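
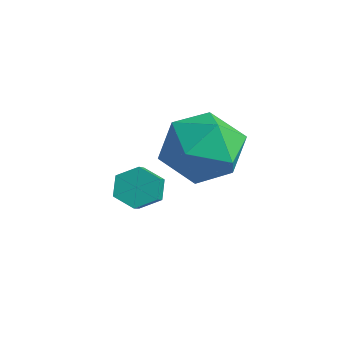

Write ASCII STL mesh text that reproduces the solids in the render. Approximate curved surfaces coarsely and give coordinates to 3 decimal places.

solid 
facet normal -0.582 0.585 -0.565
outer loop
vertex -1.859 -1.35 -2.14
vertex -2.096 -1.092 -1.629
vertex -1.592 -0.847 -1.894
endloop
endfacet
facet normal 0.691 -0.013 -0.723
outer loop
vertex -1.859 -1.35 -2.14
vertex -1.592 -0.847 -1.894
vertex -1.266 -1.947 -1.563
endloop
endfacet
facet normal 0.691 -0.013 -0.723
outer loop
vertex -1.266 -1.947 -1.563
vertex -1.592 -0.847 -1.894
vertex -0.999 -1.444 -1.317
endloop
endfacet
facet normal 0.581 -0.585 0.566
outer loop
vertex -1.266 -1.947 -1.563
vertex -0.999 -1.444 -1.317
vertex -1.504 -1.688 -1.051
endloop
endfacet
facet normal -0.582 0.585 -0.565
outer loop
vertex -1.592 -0.847 -1.894
vertex -2.096 -1.092 -1.629
vertex -1.829 -0.589 -1.383
endloop
endfacet
facet normal 0.718 0.696 -0.018
outer loop
vertex -1.592 -0.847 -1.894
vertex -1.829 -0.589 -1.383
vertex -0.999 -1.444 -1.317
endloop
endfacet
facet normal 0.718 0.696 -0.017
outer loop
vertex -0.999 -1.444 -1.317
vertex -1.829 -0.589 -1.383
vertex -1.237 -1.186 -0.806
endloop
endfacet
facet normal 0.581 -0.585 0.566
outer loop
vertex -0.999 -1.444 -1.317
vertex -1.237 -1.186 -0.806
vertex -1.504 -1.688 -1.051
endloop
endfacet
facet normal -0.581 0.585 -0.566
outer loop
vertex -1.829 -0.589 -1.383
vertex -2.096 -1.092 -1.629
vertex -2.334 -0.833 -1.117
endloop
endfacet
facet normal 0.028 0.709 0.705
outer loop
vertex -1.829 -0.589 -1.383
vertex -2.334 -0.833 -1.117
vertex -1.237 -1.186 -0.806
endloop
endfacet
facet normal 0.028 0.709 0.704
outer loop
vertex -1.237 -1.186 -0.806
vertex -2.334 -0.833 -1.117
vertex -1.741 -1.43 -0.54
endloop
endfacet
facet normal 0.582 -0.585 0.565
outer loop
vertex -1.237 -1.186 -0.806
vertex -1.741 -1.43 -0.54
vertex -1.504 -1.688 -1.051
endloop
endfacet
facet normal -0.581 0.585 -0.566
outer loop
vertex -2.334 -0.833 -1.117
vertex -2.096 -1.092 -1.629
vertex -2.601 -1.336 -1.363
endloop
endfacet
facet normal -0.691 0.013 0.723
outer loop
vertex -2.334 -0.833 -1.117
vertex -2.601 -1.336 -1.363
vertex -1.741 -1.43 -0.54
endloop
endfacet
facet normal -0.691 0.013 0.723
outer loop
vertex -1.741 -1.43 -0.54
vertex -2.601 -1.336 -1.363
vertex -2.008 -1.933 -0.786
endloop
endfacet
facet normal 0.582 -0.585 0.565
outer loop
vertex -1.741 -1.43 -0.54
vertex -2.008 -1.933 -0.786
vertex -1.504 -1.688 -1.051
endloop
endfacet
facet normal -0.581 0.585 -0.566
outer loop
vertex -2.601 -1.336 -1.363
vertex -2.096 -1.092 -1.629
vertex -2.363 -1.594 -1.874
endloop
endfacet
facet normal -0.718 -0.696 0.017
outer loop
vertex -2.601 -1.336 -1.363
vertex -2.363 -1.594 -1.874
vertex -2.008 -1.933 -0.786
endloop
endfacet
facet normal -0.719 -0.695 0.018
outer loop
vertex -2.008 -1.933 -0.786
vertex -2.363 -1.594 -1.874
vertex -1.771 -2.191 -1.297
endloop
endfacet
facet normal 0.582 -0.585 0.565
outer loop
vertex -2.008 -1.933 -0.786
vertex -1.771 -2.191 -1.297
vertex -1.504 -1.688 -1.051
endloop
endfacet
facet normal -0.582 0.585 -0.565
outer loop
vertex -2.363 -1.594 -1.874
vertex -2.096 -1.092 -1.629
vertex -1.859 -1.35 -2.14
endloop
endfacet
facet normal -0.028 -0.709 -0.704
outer loop
vertex -2.363 -1.594 -1.874
vertex -1.859 -1.35 -2.14
vertex -1.771 -2.191 -1.297
endloop
endfacet
facet normal -0.028 -0.709 -0.704
outer loop
vertex -1.771 -2.191 -1.297
vertex -1.859 -1.35 -2.14
vertex -1.266 -1.947 -1.563
endloop
endfacet
facet normal 0.581 -0.585 0.566
outer loop
vertex -1.771 -2.191 -1.297
vertex -1.266 -1.947 -1.563
vertex -1.504 -1.688 -1.051
endloop
endfacet
facet normal -0.807 0.036 0.589
outer loop
vertex -1.01 -0.95 0.828
vertex -0.425 -1.454 1.66
vertex -0.434 -0.322 1.578
endloop
endfacet
facet normal -0.803 0.582 0.129
outer loop
vertex -1.01 -0.95 0.828
vertex -0.434 -0.322 1.578
vertex -0.414 -0.05 0.476
endloop
endfacet
facet normal -0.787 0.313 -0.532
outer loop
vertex -1.01 -0.95 0.828
vertex -0.414 -0.05 0.476
vertex -0.392 -1.014 -0.123
endloop
endfacet
facet normal -0.781 -0.399 -0.481
outer loop
vertex -1.01 -0.95 0.828
vertex -0.392 -1.014 -0.123
vertex -0.399 -1.882 0.609
endloop
endfacet
facet normal -0.794 -0.570 0.213
outer loop
vertex -1.01 -0.95 0.828
vertex -0.399 -1.882 0.609
vertex -0.425 -1.454 1.66
endloop
endfacet
facet normal -0.201 0.952 0.231
outer loop
vertex -0.414 -0.05 0.476
vertex -0.434 -0.322 1.578
vertex 0.539 0.002 1.091
endloop
endfacet
facet normal -0.209 0.069 0.976
outer loop
vertex -0.434 -0.322 1.578
vertex -0.425 -1.454 1.66
vertex 0.532 -0.866 1.823
endloop
endfacet
facet normal -0.187 -0.911 0.367
outer loop
vertex -0.425 -1.454 1.66
vertex -0.399 -1.882 0.609
vertex 0.554 -1.83 1.224
endloop
endfacet
facet normal -0.166 -0.635 -0.754
outer loop
vertex -0.399 -1.882 0.609
vertex -0.392 -1.014 -0.123
vertex 0.574 -1.558 0.122
endloop
endfacet
facet normal -0.175 0.517 -0.838
outer loop
vertex -0.392 -1.014 -0.123
vertex -0.414 -0.05 0.476
vertex 0.565 -0.426 0.04
endloop
endfacet
facet normal 0.781 0.399 0.481
outer loop
vertex 1.15 -0.93 0.872
vertex 0.539 0.002 1.091
vertex 0.532 -0.866 1.823
endloop
endfacet
facet normal 0.787 -0.313 0.532
outer loop
vertex 1.15 -0.93 0.872
vertex 0.532 -0.866 1.823
vertex 0.554 -1.83 1.224
endloop
endfacet
facet normal 0.803 -0.582 -0.129
outer loop
vertex 1.15 -0.93 0.872
vertex 0.554 -1.83 1.224
vertex 0.574 -1.558 0.122
endloop
endfacet
facet normal 0.807 -0.036 -0.589
outer loop
vertex 1.15 -0.93 0.872
vertex 0.574 -1.558 0.122
vertex 0.565 -0.426 0.04
endloop
endfacet
facet normal 0.794 0.570 -0.213
outer loop
vertex 1.15 -0.93 0.872
vertex 0.565 -0.426 0.04
vertex 0.539 0.002 1.091
endloop
endfacet
facet normal 0.166 0.635 0.754
outer loop
vertex 0.532 -0.866 1.823
vertex 0.539 0.002 1.091
vertex -0.434 -0.322 1.578
endloop
endfacet
facet normal 0.175 -0.517 0.838
outer loop
vertex 0.554 -1.83 1.224
vertex 0.532 -0.866 1.823
vertex -0.425 -1.454 1.66
endloop
endfacet
facet normal 0.201 -0.952 -0.231
outer loop
vertex 0.574 -1.558 0.122
vertex 0.554 -1.83 1.224
vertex -0.399 -1.882 0.609
endloop
endfacet
facet normal 0.209 -0.069 -0.976
outer loop
vertex 0.565 -0.426 0.04
vertex 0.574 -1.558 0.122
vertex -0.392 -1.014 -0.123
endloop
endfacet
facet normal 0.187 0.911 -0.367
outer loop
vertex 0.539 0.002 1.091
vertex 0.565 -0.426 0.04
vertex -0.414 -0.05 0.476
endloop
endfacet

endsolid


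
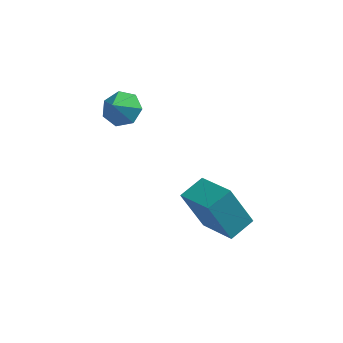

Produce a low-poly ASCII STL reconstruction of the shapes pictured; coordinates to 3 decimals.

solid 
facet normal 0.173 0.649 -0.741
outer loop
vertex -2.605 0.212 3.355
vertex -3.062 -0.28 2.818
vertex -3.335 0.364 3.318
endloop
endfacet
facet normal 0.001 0.241 0.970
outer loop
vertex -2.605 0.212 3.355
vertex -3.335 0.364 3.318
vertex -3.258 -1.02 3.662
endloop
endfacet
facet normal 0.173 0.649 -0.741
outer loop
vertex -3.335 0.364 3.318
vertex -3.062 -0.28 2.818
vertex -3.859 0.031 2.904
endloop
endfacet
facet normal -0.668 0.144 0.730
outer loop
vertex -3.335 0.364 3.318
vertex -3.859 0.031 2.904
vertex -3.258 -1.02 3.662
endloop
endfacet
facet normal 0.173 0.649 -0.741
outer loop
vertex -3.859 0.031 2.904
vertex -3.062 -0.28 2.818
vertex -3.782 -0.537 2.425
endloop
endfacet
facet normal -0.907 -0.336 0.253
outer loop
vertex -3.859 0.031 2.904
vertex -3.782 -0.537 2.425
vertex -3.258 -1.02 3.662
endloop
endfacet
facet normal 0.173 0.649 -0.741
outer loop
vertex -3.782 -0.537 2.425
vertex -3.062 -0.28 2.818
vertex -3.163 -0.911 2.242
endloop
endfacet
facet normal -0.536 -0.838 -0.100
outer loop
vertex -3.782 -0.537 2.425
vertex -3.163 -0.911 2.242
vertex -3.258 -1.02 3.662
endloop
endfacet
facet normal 0.172 0.649 -0.741
outer loop
vertex -3.163 -0.911 2.242
vertex -3.062 -0.28 2.818
vertex -2.468 -0.81 2.492
endloop
endfacet
facet normal 0.166 -0.984 -0.064
outer loop
vertex -3.163 -0.911 2.242
vertex -2.468 -0.81 2.492
vertex -3.258 -1.02 3.662
endloop
endfacet
facet normal 0.173 0.649 -0.741
outer loop
vertex -2.468 -0.81 2.492
vertex -3.062 -0.28 2.818
vertex -2.219 -0.31 2.988
endloop
endfacet
facet normal 0.670 -0.664 0.333
outer loop
vertex -2.468 -0.81 2.492
vertex -2.219 -0.31 2.988
vertex -3.258 -1.02 3.662
endloop
endfacet
facet normal 0.173 0.649 -0.741
outer loop
vertex -2.219 -0.31 2.988
vertex -3.062 -0.28 2.818
vertex -2.605 0.212 3.355
endloop
endfacet
facet normal 0.596 -0.118 0.794
outer loop
vertex -2.219 -0.31 2.988
vertex -2.605 0.212 3.355
vertex -3.258 -1.02 3.662
endloop
endfacet
facet normal -0.558 -0.772 -0.304
outer loop
vertex 1.137 -3.744 0.508
vertex -0.216 -2.512 -0.138
vertex 2.055 -3.69 -1.313
endloop
endfacet
facet normal 0.697 -0.635 0.333
outer loop
vertex 2.736 -2.748 -0.942
vertex 1.137 -3.744 0.508
vertex 2.055 -3.69 -1.313
endloop
endfacet
facet normal -0.558 -0.772 -0.304
outer loop
vertex 2.055 -3.69 -1.313
vertex -0.216 -2.512 -0.138
vertex 0.703 -2.458 -1.959
endloop
endfacet
facet normal 0.450 0.026 -0.893
outer loop
vertex 0.703 -2.458 -1.959
vertex 2.736 -2.748 -0.942
vertex 2.055 -3.69 -1.313
endloop
endfacet
facet normal -0.450 -0.026 0.893
outer loop
vertex 1.137 -3.744 0.508
vertex 0.465 -1.57 0.233
vertex -0.216 -2.512 -0.138
endloop
endfacet
facet normal 0.697 -0.635 0.333
outer loop
vertex 1.817 -2.802 0.879
vertex 1.137 -3.744 0.508
vertex 2.736 -2.748 -0.942
endloop
endfacet
facet normal -0.450 -0.026 0.892
outer loop
vertex 1.817 -2.802 0.879
vertex 0.465 -1.57 0.233
vertex 1.137 -3.744 0.508
endloop
endfacet
facet normal -0.697 0.635 -0.333
outer loop
vertex -0.216 -2.512 -0.138
vertex 0.465 -1.57 0.233
vertex 0.703 -2.458 -1.959
endloop
endfacet
facet normal 0.450 0.026 -0.893
outer loop
vertex 1.383 -1.516 -1.588
vertex 2.736 -2.748 -0.942
vertex 0.703 -2.458 -1.959
endloop
endfacet
facet normal -0.698 0.635 -0.333
outer loop
vertex 0.703 -2.458 -1.959
vertex 0.465 -1.57 0.233
vertex 1.383 -1.516 -1.588
endloop
endfacet
facet normal 0.558 0.772 0.304
outer loop
vertex 1.383 -1.516 -1.588
vertex 1.817 -2.802 0.879
vertex 2.736 -2.748 -0.942
endloop
endfacet
facet normal 0.558 0.772 0.304
outer loop
vertex 0.465 -1.57 0.233
vertex 1.817 -2.802 0.879
vertex 1.383 -1.516 -1.588
endloop
endfacet

endsolid


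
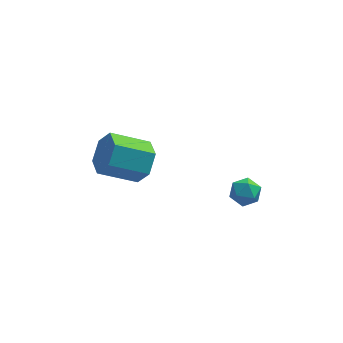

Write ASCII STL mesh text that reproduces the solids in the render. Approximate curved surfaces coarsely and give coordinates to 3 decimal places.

solid 
facet normal -0.163 0.442 0.882
outer loop
vertex 1.86 -2.309 -1.368
vertex 1.164 -2.675 -1.313
vertex 1.813 -3.016 -1.022
endloop
endfacet
facet normal 0.534 0.343 0.773
outer loop
vertex 1.86 -2.309 -1.368
vertex 1.813 -3.016 -1.022
vertex 2.412 -2.854 -1.508
endloop
endfacet
facet normal 0.714 0.679 0.171
outer loop
vertex 1.86 -2.309 -1.368
vertex 2.412 -2.854 -1.508
vertex 2.134 -2.413 -2.1
endloop
endfacet
facet normal 0.126 0.988 -0.093
outer loop
vertex 1.86 -2.309 -1.368
vertex 2.134 -2.413 -2.1
vertex 1.363 -2.303 -1.979
endloop
endfacet
facet normal -0.415 0.841 0.346
outer loop
vertex 1.86 -2.309 -1.368
vertex 1.363 -2.303 -1.979
vertex 1.164 -2.675 -1.313
endloop
endfacet
facet normal 0.645 -0.357 0.676
outer loop
vertex 2.412 -2.854 -1.508
vertex 1.813 -3.016 -1.022
vertex 2.057 -3.557 -1.541
endloop
endfacet
facet normal -0.485 -0.195 0.853
outer loop
vertex 1.813 -3.016 -1.022
vertex 1.164 -2.675 -1.313
vertex 1.286 -3.447 -1.42
endloop
endfacet
facet normal -0.892 0.451 -0.015
outer loop
vertex 1.164 -2.675 -1.313
vertex 1.363 -2.303 -1.979
vertex 1.008 -3.006 -2.012
endloop
endfacet
facet normal -0.016 0.689 -0.725
outer loop
vertex 1.363 -2.303 -1.979
vertex 2.134 -2.413 -2.1
vertex 1.607 -2.844 -2.498
endloop
endfacet
facet normal 0.936 0.189 -0.298
outer loop
vertex 2.134 -2.413 -2.1
vertex 2.412 -2.854 -1.508
vertex 2.256 -3.185 -2.207
endloop
endfacet
facet normal -0.126 -0.988 0.093
outer loop
vertex 1.56 -3.551 -2.152
vertex 2.057 -3.557 -1.541
vertex 1.286 -3.447 -1.42
endloop
endfacet
facet normal -0.714 -0.679 -0.171
outer loop
vertex 1.56 -3.551 -2.152
vertex 1.286 -3.447 -1.42
vertex 1.008 -3.006 -2.012
endloop
endfacet
facet normal -0.534 -0.343 -0.773
outer loop
vertex 1.56 -3.551 -2.152
vertex 1.008 -3.006 -2.012
vertex 1.607 -2.844 -2.498
endloop
endfacet
facet normal 0.163 -0.442 -0.882
outer loop
vertex 1.56 -3.551 -2.152
vertex 1.607 -2.844 -2.498
vertex 2.256 -3.185 -2.207
endloop
endfacet
facet normal 0.415 -0.841 -0.346
outer loop
vertex 1.56 -3.551 -2.152
vertex 2.256 -3.185 -2.207
vertex 2.057 -3.557 -1.541
endloop
endfacet
facet normal 0.016 -0.689 0.725
outer loop
vertex 1.286 -3.447 -1.42
vertex 2.057 -3.557 -1.541
vertex 1.813 -3.016 -1.022
endloop
endfacet
facet normal -0.936 -0.189 0.298
outer loop
vertex 1.008 -3.006 -2.012
vertex 1.286 -3.447 -1.42
vertex 1.164 -2.675 -1.313
endloop
endfacet
facet normal -0.645 0.357 -0.676
outer loop
vertex 1.607 -2.844 -2.498
vertex 1.008 -3.006 -2.012
vertex 1.363 -2.303 -1.979
endloop
endfacet
facet normal 0.485 0.195 -0.853
outer loop
vertex 2.256 -3.185 -2.207
vertex 1.607 -2.844 -2.498
vertex 2.134 -2.413 -2.1
endloop
endfacet
facet normal 0.892 -0.451 0.015
outer loop
vertex 2.057 -3.557 -1.541
vertex 2.256 -3.185 -2.207
vertex 2.412 -2.854 -1.508
endloop
endfacet
facet normal 0.876 0.091 -0.474
outer loop
vertex -2.188 -1.347 -0.459
vertex -2.707 -1.067 -1.364
vertex -2.404 -0.308 -0.659
endloop
endfacet
facet normal 0.440 0.257 0.861
outer loop
vertex -2.188 -1.347 -0.459
vertex -2.404 -0.308 -0.659
vertex -3.974 -1.532 0.509
endloop
endfacet
facet normal 0.440 0.257 0.861
outer loop
vertex -3.974 -1.532 0.509
vertex -2.404 -0.308 -0.659
vertex -4.19 -0.493 0.309
endloop
endfacet
facet normal -0.876 -0.091 0.474
outer loop
vertex -3.974 -1.532 0.509
vertex -4.19 -0.493 0.309
vertex -4.493 -1.253 -0.396
endloop
endfacet
facet normal 0.876 0.091 -0.474
outer loop
vertex -2.404 -0.308 -0.659
vertex -2.707 -1.067 -1.364
vertex -2.923 -0.028 -1.563
endloop
endfacet
facet normal 0.047 0.961 0.271
outer loop
vertex -2.404 -0.308 -0.659
vertex -2.923 -0.028 -1.563
vertex -4.19 -0.493 0.309
endloop
endfacet
facet normal 0.047 0.961 0.271
outer loop
vertex -4.19 -0.493 0.309
vertex -2.923 -0.028 -1.563
vertex -4.709 -0.213 -0.595
endloop
endfacet
facet normal -0.876 -0.091 0.474
outer loop
vertex -4.19 -0.493 0.309
vertex -4.709 -0.213 -0.595
vertex -4.493 -1.253 -0.396
endloop
endfacet
facet normal 0.876 0.091 -0.474
outer loop
vertex -2.923 -0.028 -1.563
vertex -2.707 -1.067 -1.364
vertex -3.226 -0.788 -2.269
endloop
endfacet
facet normal -0.393 0.705 -0.590
outer loop
vertex -2.923 -0.028 -1.563
vertex -3.226 -0.788 -2.269
vertex -4.709 -0.213 -0.595
endloop
endfacet
facet normal -0.393 0.705 -0.590
outer loop
vertex -4.709 -0.213 -0.595
vertex -3.226 -0.788 -2.269
vertex -5.012 -0.973 -1.301
endloop
endfacet
facet normal -0.876 -0.091 0.474
outer loop
vertex -4.709 -0.213 -0.595
vertex -5.012 -0.973 -1.301
vertex -4.493 -1.253 -0.396
endloop
endfacet
facet normal 0.876 0.091 -0.474
outer loop
vertex -3.226 -0.788 -2.269
vertex -2.707 -1.067 -1.364
vertex -3.01 -1.827 -2.069
endloop
endfacet
facet normal -0.440 -0.257 -0.861
outer loop
vertex -3.226 -0.788 -2.269
vertex -3.01 -1.827 -2.069
vertex -5.012 -0.973 -1.301
endloop
endfacet
facet normal -0.440 -0.257 -0.861
outer loop
vertex -5.012 -0.973 -1.301
vertex -3.01 -1.827 -2.069
vertex -4.796 -2.012 -1.101
endloop
endfacet
facet normal -0.876 -0.091 0.474
outer loop
vertex -5.012 -0.973 -1.301
vertex -4.796 -2.012 -1.101
vertex -4.493 -1.253 -0.396
endloop
endfacet
facet normal 0.876 0.091 -0.474
outer loop
vertex -3.01 -1.827 -2.069
vertex -2.707 -1.067 -1.364
vertex -2.491 -2.107 -1.165
endloop
endfacet
facet normal -0.047 -0.961 -0.271
outer loop
vertex -3.01 -1.827 -2.069
vertex -2.491 -2.107 -1.165
vertex -4.796 -2.012 -1.101
endloop
endfacet
facet normal -0.047 -0.961 -0.271
outer loop
vertex -4.796 -2.012 -1.101
vertex -2.491 -2.107 -1.165
vertex -4.277 -2.292 -0.197
endloop
endfacet
facet normal -0.876 -0.091 0.474
outer loop
vertex -4.796 -2.012 -1.101
vertex -4.277 -2.292 -0.197
vertex -4.493 -1.253 -0.396
endloop
endfacet
facet normal 0.876 0.091 -0.474
outer loop
vertex -2.491 -2.107 -1.165
vertex -2.707 -1.067 -1.364
vertex -2.188 -1.347 -0.459
endloop
endfacet
facet normal 0.393 -0.705 0.590
outer loop
vertex -2.491 -2.107 -1.165
vertex -2.188 -1.347 -0.459
vertex -4.277 -2.292 -0.197
endloop
endfacet
facet normal 0.393 -0.705 0.590
outer loop
vertex -4.277 -2.292 -0.197
vertex -2.188 -1.347 -0.459
vertex -3.974 -1.532 0.509
endloop
endfacet
facet normal -0.876 -0.091 0.474
outer loop
vertex -4.277 -2.292 -0.197
vertex -3.974 -1.532 0.509
vertex -4.493 -1.253 -0.396
endloop
endfacet

endsolid


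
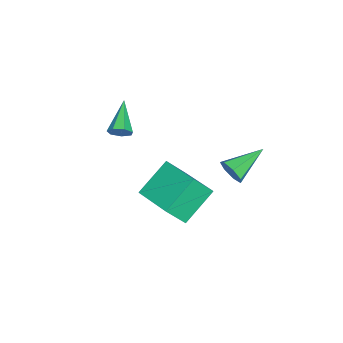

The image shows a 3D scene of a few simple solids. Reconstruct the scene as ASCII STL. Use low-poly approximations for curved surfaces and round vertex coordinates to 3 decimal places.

solid 
facet normal 0.882 0.167 -0.441
outer loop
vertex -0.003 -3.59 0.159
vertex -0.185 -3.85 -0.303
vertex -0.221 -3.307 -0.17
endloop
endfacet
facet normal -0.114 0.715 0.690
outer loop
vertex -0.003 -3.59 0.159
vertex -0.221 -3.307 -0.17
vertex -1.675 -4.13 0.443
endloop
endfacet
facet normal 0.882 0.167 -0.441
outer loop
vertex -0.221 -3.307 -0.17
vertex -0.185 -3.85 -0.303
vertex -0.412 -3.432 -0.599
endloop
endfacet
facet normal -0.502 0.865 -0.029
outer loop
vertex -0.221 -3.307 -0.17
vertex -0.412 -3.432 -0.599
vertex -1.675 -4.13 0.443
endloop
endfacet
facet normal 0.882 0.168 -0.440
outer loop
vertex -0.412 -3.432 -0.599
vertex -0.185 -3.85 -0.303
vertex -0.431 -3.872 -0.805
endloop
endfacet
facet normal -0.702 0.326 -0.633
outer loop
vertex -0.412 -3.432 -0.599
vertex -0.431 -3.872 -0.805
vertex -1.675 -4.13 0.443
endloop
endfacet
facet normal 0.883 0.164 -0.440
outer loop
vertex -0.431 -3.872 -0.805
vertex -0.185 -3.85 -0.303
vertex -0.266 -4.295 -0.632
endloop
endfacet
facet normal -0.564 -0.491 -0.664
outer loop
vertex -0.431 -3.872 -0.805
vertex -0.266 -4.295 -0.632
vertex -1.675 -4.13 0.443
endloop
endfacet
facet normal 0.882 0.166 -0.441
outer loop
vertex -0.266 -4.295 -0.632
vertex -0.185 -3.85 -0.303
vertex -0.039 -4.382 -0.211
endloop
endfacet
facet normal -0.190 -0.977 -0.099
outer loop
vertex -0.266 -4.295 -0.632
vertex -0.039 -4.382 -0.211
vertex -1.675 -4.13 0.443
endloop
endfacet
facet normal 0.882 0.166 -0.441
outer loop
vertex -0.039 -4.382 -0.211
vertex -0.185 -3.85 -0.303
vertex 0.078 -4.069 0.141
endloop
endfacet
facet normal 0.136 -0.762 0.633
outer loop
vertex -0.039 -4.382 -0.211
vertex 0.078 -4.069 0.141
vertex -1.675 -4.13 0.443
endloop
endfacet
facet normal 0.882 0.166 -0.441
outer loop
vertex 0.078 -4.069 0.141
vertex -0.185 -3.85 -0.303
vertex -0.003 -3.59 0.159
endloop
endfacet
facet normal 0.170 -0.008 0.985
outer loop
vertex 0.078 -4.069 0.141
vertex -0.003 -3.59 0.159
vertex -1.675 -4.13 0.443
endloop
endfacet
facet normal 0.763 -0.571 -0.304
outer loop
vertex -2.012 0.571 -3.505
vertex -2.377 0.386 -4.073
vertex -1.94 0.927 -3.992
endloop
endfacet
facet normal 0.358 0.728 0.585
outer loop
vertex -2.012 0.571 -3.505
vertex -1.94 0.927 -3.992
vertex -3.803 1.454 -3.507
endloop
endfacet
facet normal 0.763 -0.571 -0.302
outer loop
vertex -1.94 0.927 -3.992
vertex -2.377 0.386 -4.073
vertex -2.196 0.875 -4.54
endloop
endfacet
facet normal 0.220 0.956 -0.194
outer loop
vertex -1.94 0.927 -3.992
vertex -2.196 0.875 -4.54
vertex -3.803 1.454 -3.507
endloop
endfacet
facet normal 0.763 -0.571 -0.302
outer loop
vertex -2.196 0.875 -4.54
vertex -2.377 0.386 -4.073
vertex -2.588 0.455 -4.737
endloop
endfacet
facet normal -0.267 0.602 -0.753
outer loop
vertex -2.196 0.875 -4.54
vertex -2.588 0.455 -4.737
vertex -3.803 1.454 -3.507
endloop
endfacet
facet normal 0.763 -0.571 -0.302
outer loop
vertex -2.588 0.455 -4.737
vertex -2.377 0.386 -4.073
vertex -2.821 -0.017 -4.433
endloop
endfacet
facet normal -0.737 -0.069 -0.672
outer loop
vertex -2.588 0.455 -4.737
vertex -2.821 -0.017 -4.433
vertex -3.803 1.454 -3.507
endloop
endfacet
facet normal 0.763 -0.570 -0.304
outer loop
vertex -2.821 -0.017 -4.433
vertex -2.377 0.386 -4.073
vertex -2.719 -0.186 -3.859
endloop
endfacet
facet normal -0.835 -0.549 -0.013
outer loop
vertex -2.821 -0.017 -4.433
vertex -2.719 -0.186 -3.859
vertex -3.803 1.454 -3.507
endloop
endfacet
facet normal 0.764 -0.570 -0.303
outer loop
vertex -2.719 -0.186 -3.859
vertex -2.377 0.386 -4.073
vertex -2.359 0.076 -3.445
endloop
endfacet
facet normal -0.489 -0.480 0.729
outer loop
vertex -2.719 -0.186 -3.859
vertex -2.359 0.076 -3.445
vertex -3.803 1.454 -3.507
endloop
endfacet
facet normal 0.762 -0.571 -0.304
outer loop
vertex -2.359 0.076 -3.445
vertex -2.377 0.386 -4.073
vertex -2.012 0.571 -3.505
endloop
endfacet
facet normal 0.043 0.090 0.995
outer loop
vertex -2.359 0.076 -3.445
vertex -2.012 0.571 -3.505
vertex -3.803 1.454 -3.507
endloop
endfacet
facet normal -0.608 -0.769 -0.195
outer loop
vertex 2.018 -2.389 -1.858
vertex 0.681 -1.601 -0.795
vertex 1.513 -1.699 -3.004
endloop
endfacet
facet normal 0.711 -0.419 -0.565
outer loop
vertex 2.699 -0.199 -2.625
vertex 2.018 -2.389 -1.858
vertex 1.513 -1.699 -3.004
endloop
endfacet
facet normal -0.608 -0.770 -0.195
outer loop
vertex 1.513 -1.699 -3.004
vertex 0.681 -1.601 -0.795
vertex 0.176 -0.912 -1.942
endloop
endfacet
facet normal -0.353 0.482 -0.802
outer loop
vertex 0.176 -0.912 -1.942
vertex 2.699 -0.199 -2.625
vertex 1.513 -1.699 -3.004
endloop
endfacet
facet normal 0.353 -0.482 0.802
outer loop
vertex 2.018 -2.389 -1.858
vertex 1.867 -0.101 -0.416
vertex 0.681 -1.601 -0.795
endloop
endfacet
facet normal 0.711 -0.419 -0.565
outer loop
vertex 3.204 -0.888 -1.478
vertex 2.018 -2.389 -1.858
vertex 2.699 -0.199 -2.625
endloop
endfacet
facet normal 0.353 -0.482 0.802
outer loop
vertex 3.204 -0.888 -1.478
vertex 1.867 -0.101 -0.416
vertex 2.018 -2.389 -1.858
endloop
endfacet
facet normal -0.711 0.419 0.565
outer loop
vertex 0.681 -1.601 -0.795
vertex 1.867 -0.101 -0.416
vertex 0.176 -0.912 -1.942
endloop
endfacet
facet normal -0.353 0.482 -0.802
outer loop
vertex 1.362 0.589 -1.562
vertex 2.699 -0.199 -2.625
vertex 0.176 -0.912 -1.942
endloop
endfacet
facet normal -0.711 0.419 0.565
outer loop
vertex 0.176 -0.912 -1.942
vertex 1.867 -0.101 -0.416
vertex 1.362 0.589 -1.562
endloop
endfacet
facet normal 0.608 0.770 0.194
outer loop
vertex 1.362 0.589 -1.562
vertex 3.204 -0.888 -1.478
vertex 2.699 -0.199 -2.625
endloop
endfacet
facet normal 0.608 0.769 0.195
outer loop
vertex 1.867 -0.101 -0.416
vertex 3.204 -0.888 -1.478
vertex 1.362 0.589 -1.562
endloop
endfacet

endsolid


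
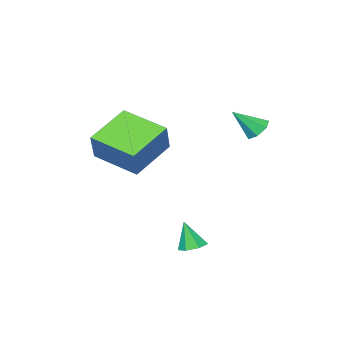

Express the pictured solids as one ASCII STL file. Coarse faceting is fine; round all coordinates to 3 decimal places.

solid 
facet normal -0.605 0.386 -0.696
outer loop
vertex -3.556 0.865 0.876
vertex -3.95 0.455 0.991
vertex -3.893 0.979 1.232
endloop
endfacet
facet normal 0.623 0.689 0.369
outer loop
vertex -3.556 0.865 0.876
vertex -3.893 0.979 1.232
vertex -3.15 -0.055 1.909
endloop
endfacet
facet normal -0.606 0.386 -0.695
outer loop
vertex -3.893 0.979 1.232
vertex -3.95 0.455 0.991
vertex -4.272 0.699 1.407
endloop
endfacet
facet normal -0.012 0.542 0.841
outer loop
vertex -3.893 0.979 1.232
vertex -4.272 0.699 1.407
vertex -3.15 -0.055 1.909
endloop
endfacet
facet normal -0.607 0.385 -0.695
outer loop
vertex -4.272 0.699 1.407
vertex -3.95 0.455 0.991
vertex -4.409 0.234 1.269
endloop
endfacet
facet normal -0.472 -0.120 0.874
outer loop
vertex -4.272 0.699 1.407
vertex -4.409 0.234 1.269
vertex -3.15 -0.055 1.909
endloop
endfacet
facet normal -0.607 0.386 -0.695
outer loop
vertex -4.409 0.234 1.269
vertex -3.95 0.455 0.991
vertex -4.2 -0.064 0.921
endloop
endfacet
facet normal -0.407 -0.800 0.440
outer loop
vertex -4.409 0.234 1.269
vertex -4.2 -0.064 0.921
vertex -3.15 -0.055 1.909
endloop
endfacet
facet normal -0.607 0.386 -0.695
outer loop
vertex -4.2 -0.064 0.921
vertex -3.95 0.455 0.991
vertex -3.803 0.029 0.626
endloop
endfacet
facet normal 0.132 -0.982 -0.132
outer loop
vertex -4.2 -0.064 0.921
vertex -3.803 0.029 0.626
vertex -3.15 -0.055 1.909
endloop
endfacet
facet normal -0.605 0.387 -0.696
outer loop
vertex -3.803 0.029 0.626
vertex -3.95 0.455 0.991
vertex -3.516 0.442 0.606
endloop
endfacet
facet normal 0.739 -0.534 -0.411
outer loop
vertex -3.803 0.029 0.626
vertex -3.516 0.442 0.606
vertex -3.15 -0.055 1.909
endloop
endfacet
facet normal -0.605 0.387 -0.696
outer loop
vertex -3.516 0.442 0.606
vertex -3.95 0.455 0.991
vertex -3.556 0.865 0.876
endloop
endfacet
facet normal 0.959 0.211 -0.189
outer loop
vertex -3.516 0.442 0.606
vertex -3.556 0.865 0.876
vertex -3.15 -0.055 1.909
endloop
endfacet
facet normal -0.381 -0.347 -0.857
outer loop
vertex -2.175 -4.915 -0.094
vertex -2.716 -3.049 -0.61
vertex -0.388 -4.647 -0.996
endloop
endfacet
facet normal 0.269 -0.928 0.256
outer loop
vertex 0.156 -4.151 0.23
vertex -2.175 -4.915 -0.094
vertex -0.388 -4.647 -0.996
endloop
endfacet
facet normal -0.380 -0.347 -0.857
outer loop
vertex -0.388 -4.647 -0.996
vertex -2.716 -3.049 -0.61
vertex -0.928 -2.781 -1.512
endloop
endfacet
facet normal 0.885 0.133 -0.446
outer loop
vertex -0.928 -2.781 -1.512
vertex 0.156 -4.151 0.23
vertex -0.388 -4.647 -0.996
endloop
endfacet
facet normal -0.885 -0.133 0.446
outer loop
vertex -2.175 -4.915 -0.094
vertex -2.172 -2.553 0.616
vertex -2.716 -3.049 -0.61
endloop
endfacet
facet normal 0.269 -0.928 0.257
outer loop
vertex -1.632 -4.419 1.132
vertex -2.175 -4.915 -0.094
vertex 0.156 -4.151 0.23
endloop
endfacet
facet normal -0.885 -0.133 0.446
outer loop
vertex -1.632 -4.419 1.132
vertex -2.172 -2.553 0.616
vertex -2.175 -4.915 -0.094
endloop
endfacet
facet normal -0.269 0.928 -0.256
outer loop
vertex -2.716 -3.049 -0.61
vertex -2.172 -2.553 0.616
vertex -0.928 -2.781 -1.512
endloop
endfacet
facet normal 0.885 0.133 -0.446
outer loop
vertex -0.385 -2.285 -0.286
vertex 0.156 -4.151 0.23
vertex -0.928 -2.781 -1.512
endloop
endfacet
facet normal -0.269 0.928 -0.257
outer loop
vertex -0.928 -2.781 -1.512
vertex -2.172 -2.553 0.616
vertex -0.385 -2.285 -0.286
endloop
endfacet
facet normal 0.380 0.347 0.857
outer loop
vertex -0.385 -2.285 -0.286
vertex -1.632 -4.419 1.132
vertex 0.156 -4.151 0.23
endloop
endfacet
facet normal 0.381 0.347 0.857
outer loop
vertex -2.172 -2.553 0.616
vertex -1.632 -4.419 1.132
vertex -0.385 -2.285 -0.286
endloop
endfacet
facet normal -0.099 0.312 -0.945
outer loop
vertex -0.446 0.145 -4.222
vertex -0.94 0.397 -4.087
vertex -0.413 0.615 -4.07
endloop
endfacet
facet normal 0.952 -0.153 0.266
outer loop
vertex -0.446 0.145 -4.222
vertex -0.413 0.615 -4.07
vertex -0.82 0.023 -2.953
endloop
endfacet
facet normal -0.099 0.312 -0.945
outer loop
vertex -0.413 0.615 -4.07
vertex -0.94 0.397 -4.087
vertex -0.776 0.921 -3.931
endloop
endfacet
facet normal 0.657 0.540 0.526
outer loop
vertex -0.413 0.615 -4.07
vertex -0.776 0.921 -3.931
vertex -0.82 0.023 -2.953
endloop
endfacet
facet normal -0.100 0.313 -0.945
outer loop
vertex -0.776 0.921 -3.931
vertex -0.94 0.397 -4.087
vertex -1.262 0.832 -3.909
endloop
endfacet
facet normal -0.104 0.735 0.670
outer loop
vertex -0.776 0.921 -3.931
vertex -1.262 0.832 -3.909
vertex -0.82 0.023 -2.953
endloop
endfacet
facet normal -0.100 0.313 -0.945
outer loop
vertex -1.262 0.832 -3.909
vertex -0.94 0.397 -4.087
vertex -1.505 0.416 -4.021
endloop
endfacet
facet normal -0.757 0.283 0.589
outer loop
vertex -1.262 0.832 -3.909
vertex -1.505 0.416 -4.021
vertex -0.82 0.023 -2.953
endloop
endfacet
facet normal -0.100 0.313 -0.944
outer loop
vertex -1.505 0.416 -4.021
vertex -0.94 0.397 -4.087
vertex -1.322 -0.014 -4.183
endloop
endfacet
facet normal -0.810 -0.475 0.345
outer loop
vertex -1.505 0.416 -4.021
vertex -1.322 -0.014 -4.183
vertex -0.82 0.023 -2.953
endloop
endfacet
facet normal -0.098 0.312 -0.945
outer loop
vertex -1.322 -0.014 -4.183
vertex -0.94 0.397 -4.087
vertex -0.851 -0.135 -4.272
endloop
endfacet
facet normal -0.225 -0.967 0.121
outer loop
vertex -1.322 -0.014 -4.183
vertex -0.851 -0.135 -4.272
vertex -0.82 0.023 -2.953
endloop
endfacet
facet normal -0.099 0.312 -0.945
outer loop
vertex -0.851 -0.135 -4.272
vertex -0.94 0.397 -4.087
vertex -0.446 0.145 -4.222
endloop
endfacet
facet normal 0.559 -0.824 0.086
outer loop
vertex -0.851 -0.135 -4.272
vertex -0.446 0.145 -4.222
vertex -0.82 0.023 -2.953
endloop
endfacet

endsolid


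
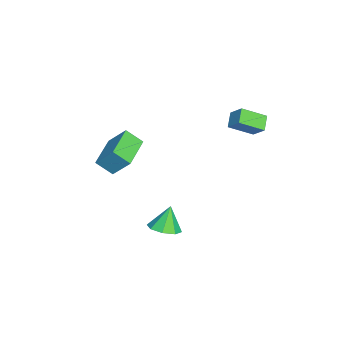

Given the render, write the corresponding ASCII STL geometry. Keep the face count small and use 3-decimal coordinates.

solid 
facet normal -0.839 0.038 0.542
outer loop
vertex -4.311 2.643 0.784
vertex -3.765 3.301 1.583
vertex -4.768 3.998 -0.019
endloop
endfacet
facet normal -0.466 -0.562 -0.683
outer loop
vertex -3.895 3.959 -0.583
vertex -4.311 2.643 0.784
vertex -4.768 3.998 -0.019
endloop
endfacet
facet normal -0.839 0.038 0.542
outer loop
vertex -4.768 3.998 -0.019
vertex -3.765 3.301 1.583
vertex -4.222 4.656 0.78
endloop
endfacet
facet normal -0.279 0.826 -0.489
outer loop
vertex -4.222 4.656 0.78
vertex -3.895 3.959 -0.583
vertex -4.768 3.998 -0.019
endloop
endfacet
facet normal 0.279 -0.826 0.489
outer loop
vertex -4.311 2.643 0.784
vertex -2.892 3.262 1.019
vertex -3.765 3.301 1.583
endloop
endfacet
facet normal -0.466 -0.562 -0.683
outer loop
vertex -3.438 2.604 0.22
vertex -4.311 2.643 0.784
vertex -3.895 3.959 -0.583
endloop
endfacet
facet normal 0.279 -0.826 0.489
outer loop
vertex -3.438 2.604 0.22
vertex -2.892 3.262 1.019
vertex -4.311 2.643 0.784
endloop
endfacet
facet normal 0.466 0.562 0.683
outer loop
vertex -3.765 3.301 1.583
vertex -2.892 3.262 1.019
vertex -4.222 4.656 0.78
endloop
endfacet
facet normal -0.279 0.826 -0.489
outer loop
vertex -3.349 4.617 0.216
vertex -3.895 3.959 -0.583
vertex -4.222 4.656 0.78
endloop
endfacet
facet normal 0.466 0.562 0.683
outer loop
vertex -4.222 4.656 0.78
vertex -2.892 3.262 1.019
vertex -3.349 4.617 0.216
endloop
endfacet
facet normal 0.839 -0.038 -0.542
outer loop
vertex -3.349 4.617 0.216
vertex -3.438 2.604 0.22
vertex -3.895 3.959 -0.583
endloop
endfacet
facet normal 0.839 -0.038 -0.542
outer loop
vertex -2.892 3.262 1.019
vertex -3.438 2.604 0.22
vertex -3.349 4.617 0.216
endloop
endfacet
facet normal -0.976 0.171 0.135
outer loop
vertex -3.084 -3.931 -1.348
vertex -2.731 -2.897 -0.098
vertex -3.028 -2.976 -2.153
endloop
endfacet
facet normal -0.213 -0.622 -0.753
outer loop
vertex -0.929 -3.343 -2.442
vertex -3.084 -3.931 -1.348
vertex -3.028 -2.976 -2.153
endloop
endfacet
facet normal -0.976 0.171 0.135
outer loop
vertex -3.028 -2.976 -2.153
vertex -2.731 -2.897 -0.098
vertex -2.675 -1.942 -0.903
endloop
endfacet
facet normal 0.045 0.764 -0.644
outer loop
vertex -2.675 -1.942 -0.903
vertex -0.929 -3.343 -2.442
vertex -3.028 -2.976 -2.153
endloop
endfacet
facet normal -0.045 -0.764 0.644
outer loop
vertex -3.084 -3.931 -1.348
vertex -0.632 -3.264 -0.387
vertex -2.731 -2.897 -0.098
endloop
endfacet
facet normal -0.213 -0.622 -0.753
outer loop
vertex -0.985 -4.298 -1.637
vertex -3.084 -3.931 -1.348
vertex -0.929 -3.343 -2.442
endloop
endfacet
facet normal -0.045 -0.764 0.644
outer loop
vertex -0.985 -4.298 -1.637
vertex -0.632 -3.264 -0.387
vertex -3.084 -3.931 -1.348
endloop
endfacet
facet normal 0.213 0.622 0.753
outer loop
vertex -2.731 -2.897 -0.098
vertex -0.632 -3.264 -0.387
vertex -2.675 -1.942 -0.903
endloop
endfacet
facet normal 0.045 0.764 -0.644
outer loop
vertex -0.576 -2.309 -1.192
vertex -0.929 -3.343 -2.442
vertex -2.675 -1.942 -0.903
endloop
endfacet
facet normal 0.213 0.622 0.753
outer loop
vertex -2.675 -1.942 -0.903
vertex -0.632 -3.264 -0.387
vertex -0.576 -2.309 -1.192
endloop
endfacet
facet normal 0.976 -0.171 -0.135
outer loop
vertex -0.576 -2.309 -1.192
vertex -0.985 -4.298 -1.637
vertex -0.929 -3.343 -2.442
endloop
endfacet
facet normal 0.976 -0.171 -0.135
outer loop
vertex -0.632 -3.264 -0.387
vertex -0.985 -4.298 -1.637
vertex -0.576 -2.309 -1.192
endloop
endfacet
facet normal 0.369 -0.171 -0.913
outer loop
vertex 3.548 -0.598 -3.091
vertex 2.959 0.041 -3.449
vertex 3.832 0.063 -3.1
endloop
endfacet
facet normal 0.545 -0.223 0.809
outer loop
vertex 3.548 -0.598 -3.091
vertex 3.832 0.063 -3.1
vertex 2.401 0.299 -2.071
endloop
endfacet
facet normal 0.369 -0.171 -0.913
outer loop
vertex 3.832 0.063 -3.1
vertex 2.959 0.041 -3.449
vertex 3.604 0.712 -3.314
endloop
endfacet
facet normal 0.573 0.431 0.697
outer loop
vertex 3.832 0.063 -3.1
vertex 3.604 0.712 -3.314
vertex 2.401 0.299 -2.071
endloop
endfacet
facet normal 0.370 -0.172 -0.913
outer loop
vertex 3.604 0.712 -3.314
vertex 2.959 0.041 -3.449
vertex 2.999 0.967 -3.607
endloop
endfacet
facet normal 0.156 0.882 0.445
outer loop
vertex 3.604 0.712 -3.314
vertex 2.999 0.967 -3.607
vertex 2.401 0.299 -2.071
endloop
endfacet
facet normal 0.370 -0.172 -0.913
outer loop
vertex 2.999 0.967 -3.607
vertex 2.959 0.041 -3.449
vertex 2.37 0.68 -3.808
endloop
endfacet
facet normal -0.459 0.866 0.198
outer loop
vertex 2.999 0.967 -3.607
vertex 2.37 0.68 -3.808
vertex 2.401 0.299 -2.071
endloop
endfacet
facet normal 0.371 -0.171 -0.913
outer loop
vertex 2.37 0.68 -3.808
vertex 2.959 0.041 -3.449
vertex 2.087 0.019 -3.799
endloop
endfacet
facet normal -0.914 0.393 0.102
outer loop
vertex 2.37 0.68 -3.808
vertex 2.087 0.019 -3.799
vertex 2.401 0.299 -2.071
endloop
endfacet
facet normal 0.371 -0.171 -0.913
outer loop
vertex 2.087 0.019 -3.799
vertex 2.959 0.041 -3.449
vertex 2.315 -0.629 -3.585
endloop
endfacet
facet normal -0.942 -0.261 0.213
outer loop
vertex 2.087 0.019 -3.799
vertex 2.315 -0.629 -3.585
vertex 2.401 0.299 -2.071
endloop
endfacet
facet normal 0.370 -0.170 -0.913
outer loop
vertex 2.315 -0.629 -3.585
vertex 2.959 0.041 -3.449
vertex 2.92 -0.885 -3.292
endloop
endfacet
facet normal -0.527 -0.711 0.466
outer loop
vertex 2.315 -0.629 -3.585
vertex 2.92 -0.885 -3.292
vertex 2.401 0.299 -2.071
endloop
endfacet
facet normal 0.370 -0.170 -0.913
outer loop
vertex 2.92 -0.885 -3.292
vertex 2.959 0.041 -3.449
vertex 3.548 -0.598 -3.091
endloop
endfacet
facet normal 0.090 -0.696 0.713
outer loop
vertex 2.92 -0.885 -3.292
vertex 3.548 -0.598 -3.091
vertex 2.401 0.299 -2.071
endloop
endfacet

endsolid


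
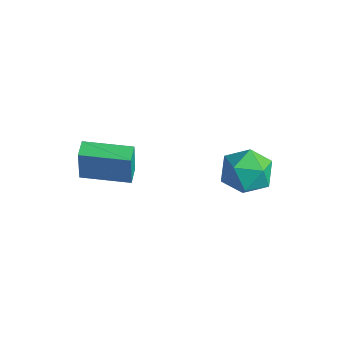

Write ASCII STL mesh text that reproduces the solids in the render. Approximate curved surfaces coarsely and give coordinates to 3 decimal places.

solid 
facet normal 0.352 0.577 0.737
outer loop
vertex 2.875 4.708 3.209
vertex 2.318 3.999 4.029
vertex 3.459 3.748 3.681
endloop
endfacet
facet normal 0.798 0.575 0.181
outer loop
vertex 2.875 4.708 3.209
vertex 3.459 3.748 3.681
vertex 3.553 3.993 2.49
endloop
endfacet
facet normal 0.440 0.809 -0.390
outer loop
vertex 2.875 4.708 3.209
vertex 3.553 3.993 2.49
vertex 2.469 4.395 2.102
endloop
endfacet
facet normal -0.227 0.956 -0.187
outer loop
vertex 2.875 4.708 3.209
vertex 2.469 4.395 2.102
vertex 1.705 4.399 3.053
endloop
endfacet
facet normal -0.283 0.812 0.510
outer loop
vertex 2.875 4.708 3.209
vertex 1.705 4.399 3.053
vertex 2.318 3.999 4.029
endloop
endfacet
facet normal 0.993 -0.100 0.058
outer loop
vertex 3.553 3.993 2.49
vertex 3.459 3.748 3.681
vertex 3.415 2.841 2.867
endloop
endfacet
facet normal 0.271 -0.097 0.958
outer loop
vertex 3.459 3.748 3.681
vertex 2.318 3.999 4.029
vertex 2.651 2.845 3.818
endloop
endfacet
facet normal -0.755 0.284 0.591
outer loop
vertex 2.318 3.999 4.029
vertex 1.705 4.399 3.053
vertex 1.567 3.247 3.43
endloop
endfacet
facet normal -0.667 0.515 -0.538
outer loop
vertex 1.705 4.399 3.053
vertex 2.469 4.395 2.102
vertex 1.661 3.492 2.239
endloop
endfacet
facet normal 0.413 0.278 -0.867
outer loop
vertex 2.469 4.395 2.102
vertex 3.553 3.993 2.49
vertex 2.802 3.241 1.891
endloop
endfacet
facet normal 0.227 -0.956 0.187
outer loop
vertex 2.245 2.532 2.711
vertex 3.415 2.841 2.867
vertex 2.651 2.845 3.818
endloop
endfacet
facet normal -0.440 -0.809 0.390
outer loop
vertex 2.245 2.532 2.711
vertex 2.651 2.845 3.818
vertex 1.567 3.247 3.43
endloop
endfacet
facet normal -0.798 -0.575 -0.181
outer loop
vertex 2.245 2.532 2.711
vertex 1.567 3.247 3.43
vertex 1.661 3.492 2.239
endloop
endfacet
facet normal -0.352 -0.577 -0.737
outer loop
vertex 2.245 2.532 2.711
vertex 1.661 3.492 2.239
vertex 2.802 3.241 1.891
endloop
endfacet
facet normal 0.283 -0.812 -0.510
outer loop
vertex 2.245 2.532 2.711
vertex 2.802 3.241 1.891
vertex 3.415 2.841 2.867
endloop
endfacet
facet normal 0.667 -0.515 0.538
outer loop
vertex 2.651 2.845 3.818
vertex 3.415 2.841 2.867
vertex 3.459 3.748 3.681
endloop
endfacet
facet normal -0.413 -0.278 0.867
outer loop
vertex 1.567 3.247 3.43
vertex 2.651 2.845 3.818
vertex 2.318 3.999 4.029
endloop
endfacet
facet normal -0.993 0.100 -0.058
outer loop
vertex 1.661 3.492 2.239
vertex 1.567 3.247 3.43
vertex 1.705 4.399 3.053
endloop
endfacet
facet normal -0.271 0.097 -0.958
outer loop
vertex 2.802 3.241 1.891
vertex 1.661 3.492 2.239
vertex 2.469 4.395 2.102
endloop
endfacet
facet normal 0.755 -0.284 -0.591
outer loop
vertex 3.415 2.841 2.867
vertex 2.802 3.241 1.891
vertex 3.553 3.993 2.49
endloop
endfacet
facet normal -0.683 0.725 0.088
outer loop
vertex -1.712 -1.529 4.845
vertex -0.149 -0.053 4.82
vertex -1.832 -1.432 3.112
endloop
endfacet
facet normal -0.727 -0.687 0.012
outer loop
vertex -1.271 -2.027 3.04
vertex -1.712 -1.529 4.845
vertex -1.832 -1.432 3.112
endloop
endfacet
facet normal -0.683 0.725 0.088
outer loop
vertex -1.832 -1.432 3.112
vertex -0.149 -0.053 4.82
vertex -0.269 0.044 3.087
endloop
endfacet
facet normal -0.069 0.056 -0.996
outer loop
vertex -0.269 0.044 3.087
vertex -1.271 -2.027 3.04
vertex -1.832 -1.432 3.112
endloop
endfacet
facet normal 0.069 -0.056 0.996
outer loop
vertex -1.712 -1.529 4.845
vertex 0.412 -0.648 4.748
vertex -0.149 -0.053 4.82
endloop
endfacet
facet normal -0.727 -0.687 0.012
outer loop
vertex -1.151 -2.124 4.773
vertex -1.712 -1.529 4.845
vertex -1.271 -2.027 3.04
endloop
endfacet
facet normal 0.069 -0.056 0.996
outer loop
vertex -1.151 -2.124 4.773
vertex 0.412 -0.648 4.748
vertex -1.712 -1.529 4.845
endloop
endfacet
facet normal 0.727 0.687 -0.012
outer loop
vertex -0.149 -0.053 4.82
vertex 0.412 -0.648 4.748
vertex -0.269 0.044 3.087
endloop
endfacet
facet normal -0.069 0.056 -0.996
outer loop
vertex 0.292 -0.551 3.015
vertex -1.271 -2.027 3.04
vertex -0.269 0.044 3.087
endloop
endfacet
facet normal 0.727 0.687 -0.012
outer loop
vertex -0.269 0.044 3.087
vertex 0.412 -0.648 4.748
vertex 0.292 -0.551 3.015
endloop
endfacet
facet normal 0.683 -0.725 -0.088
outer loop
vertex 0.292 -0.551 3.015
vertex -1.151 -2.124 4.773
vertex -1.271 -2.027 3.04
endloop
endfacet
facet normal 0.683 -0.725 -0.088
outer loop
vertex 0.412 -0.648 4.748
vertex -1.151 -2.124 4.773
vertex 0.292 -0.551 3.015
endloop
endfacet

endsolid


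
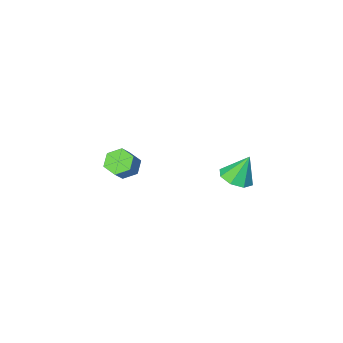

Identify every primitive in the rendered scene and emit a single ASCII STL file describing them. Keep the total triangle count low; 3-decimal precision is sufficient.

solid 
facet normal 0.343 -0.187 -0.921
outer loop
vertex 1.239 4.279 1.98
vertex 0.414 3.603 1.81
vertex 0.58 4.66 1.657
endloop
endfacet
facet normal 0.280 0.855 0.438
outer loop
vertex 1.239 4.279 1.98
vertex 0.58 4.66 1.657
vertex -0.234 3.957 3.55
endloop
endfacet
facet normal 0.342 -0.187 -0.921
outer loop
vertex 0.58 4.66 1.657
vertex 0.414 3.603 1.81
vertex -0.177 4.421 1.424
endloop
endfacet
facet normal -0.348 0.918 0.191
outer loop
vertex 0.58 4.66 1.657
vertex -0.177 4.421 1.424
vertex -0.234 3.957 3.55
endloop
endfacet
facet normal 0.343 -0.187 -0.921
outer loop
vertex -0.177 4.421 1.424
vertex 0.414 3.603 1.81
vertex -0.587 3.704 1.417
endloop
endfacet
facet normal -0.865 0.494 0.085
outer loop
vertex -0.177 4.421 1.424
vertex -0.587 3.704 1.417
vertex -0.234 3.957 3.55
endloop
endfacet
facet normal 0.343 -0.187 -0.921
outer loop
vertex -0.587 3.704 1.417
vertex 0.414 3.603 1.81
vertex -0.412 2.928 1.64
endloop
endfacet
facet normal -0.969 -0.167 0.180
outer loop
vertex -0.587 3.704 1.417
vertex -0.412 2.928 1.64
vertex -0.234 3.957 3.55
endloop
endfacet
facet normal 0.342 -0.186 -0.921
outer loop
vertex -0.412 2.928 1.64
vertex 0.414 3.603 1.81
vertex 0.248 2.547 1.962
endloop
endfacet
facet normal -0.599 -0.680 0.422
outer loop
vertex -0.412 2.928 1.64
vertex 0.248 2.547 1.962
vertex -0.234 3.957 3.55
endloop
endfacet
facet normal 0.344 -0.186 -0.920
outer loop
vertex 0.248 2.547 1.962
vertex 0.414 3.603 1.81
vertex 1.004 2.785 2.196
endloop
endfacet
facet normal 0.027 -0.743 0.668
outer loop
vertex 0.248 2.547 1.962
vertex 1.004 2.785 2.196
vertex -0.234 3.957 3.55
endloop
endfacet
facet normal 0.343 -0.187 -0.921
outer loop
vertex 1.004 2.785 2.196
vertex 0.414 3.603 1.81
vertex 1.415 3.503 2.203
endloop
endfacet
facet normal 0.545 -0.320 0.775
outer loop
vertex 1.004 2.785 2.196
vertex 1.415 3.503 2.203
vertex -0.234 3.957 3.55
endloop
endfacet
facet normal 0.343 -0.187 -0.921
outer loop
vertex 1.415 3.503 2.203
vertex 0.414 3.603 1.81
vertex 1.239 4.279 1.98
endloop
endfacet
facet normal 0.649 0.342 0.679
outer loop
vertex 1.415 3.503 2.203
vertex 1.239 4.279 1.98
vertex -0.234 3.957 3.55
endloop
endfacet
facet normal -0.588 -0.357 -0.726
outer loop
vertex 3.737 -3.654 -1.7
vertex 3.206 -4.15 -1.026
vertex 2.952 -3.226 -1.275
endloop
endfacet
facet normal 0.160 0.828 -0.537
outer loop
vertex 3.737 -3.654 -1.7
vertex 2.952 -3.226 -1.275
vertex 4.524 -3.175 -0.727
endloop
endfacet
facet normal 0.161 0.828 -0.538
outer loop
vertex 4.524 -3.175 -0.727
vertex 2.952 -3.226 -1.275
vertex 3.739 -2.747 -0.303
endloop
endfacet
facet normal 0.587 0.358 0.726
outer loop
vertex 4.524 -3.175 -0.727
vertex 3.739 -2.747 -0.303
vertex 3.994 -3.67 -0.054
endloop
endfacet
facet normal -0.587 -0.357 -0.726
outer loop
vertex 2.952 -3.226 -1.275
vertex 3.206 -4.15 -1.026
vertex 2.421 -3.721 -0.602
endloop
endfacet
facet normal -0.606 0.789 0.102
outer loop
vertex 2.952 -3.226 -1.275
vertex 2.421 -3.721 -0.602
vertex 3.739 -2.747 -0.303
endloop
endfacet
facet normal -0.606 0.789 0.103
outer loop
vertex 3.739 -2.747 -0.303
vertex 2.421 -3.721 -0.602
vertex 3.209 -3.242 0.371
endloop
endfacet
facet normal 0.588 0.358 0.725
outer loop
vertex 3.739 -2.747 -0.303
vertex 3.209 -3.242 0.371
vertex 3.994 -3.67 -0.054
endloop
endfacet
facet normal -0.588 -0.358 -0.726
outer loop
vertex 2.421 -3.721 -0.602
vertex 3.206 -4.15 -1.026
vertex 2.676 -4.645 -0.353
endloop
endfacet
facet normal -0.767 -0.039 0.640
outer loop
vertex 2.421 -3.721 -0.602
vertex 2.676 -4.645 -0.353
vertex 3.209 -3.242 0.371
endloop
endfacet
facet normal -0.768 -0.039 0.640
outer loop
vertex 3.209 -3.242 0.371
vertex 2.676 -4.645 -0.353
vertex 3.463 -4.166 0.62
endloop
endfacet
facet normal 0.588 0.357 0.726
outer loop
vertex 3.209 -3.242 0.371
vertex 3.463 -4.166 0.62
vertex 3.994 -3.67 -0.054
endloop
endfacet
facet normal -0.587 -0.358 -0.726
outer loop
vertex 2.676 -4.645 -0.353
vertex 3.206 -4.15 -1.026
vertex 3.461 -5.073 -0.777
endloop
endfacet
facet normal -0.161 -0.828 0.538
outer loop
vertex 2.676 -4.645 -0.353
vertex 3.461 -5.073 -0.777
vertex 3.463 -4.166 0.62
endloop
endfacet
facet normal -0.160 -0.828 0.538
outer loop
vertex 3.463 -4.166 0.62
vertex 3.461 -5.073 -0.777
vertex 4.248 -4.594 0.195
endloop
endfacet
facet normal 0.588 0.357 0.726
outer loop
vertex 3.463 -4.166 0.62
vertex 4.248 -4.594 0.195
vertex 3.994 -3.67 -0.054
endloop
endfacet
facet normal -0.588 -0.358 -0.725
outer loop
vertex 3.461 -5.073 -0.777
vertex 3.206 -4.15 -1.026
vertex 3.991 -4.578 -1.451
endloop
endfacet
facet normal 0.606 -0.789 -0.102
outer loop
vertex 3.461 -5.073 -0.777
vertex 3.991 -4.578 -1.451
vertex 4.248 -4.594 0.195
endloop
endfacet
facet normal 0.606 -0.789 -0.102
outer loop
vertex 4.248 -4.594 0.195
vertex 3.991 -4.578 -1.451
vertex 4.779 -4.099 -0.478
endloop
endfacet
facet normal 0.587 0.357 0.726
outer loop
vertex 4.248 -4.594 0.195
vertex 4.779 -4.099 -0.478
vertex 3.994 -3.67 -0.054
endloop
endfacet
facet normal -0.588 -0.357 -0.726
outer loop
vertex 3.991 -4.578 -1.451
vertex 3.206 -4.15 -1.026
vertex 3.737 -3.654 -1.7
endloop
endfacet
facet normal 0.767 0.038 -0.640
outer loop
vertex 3.991 -4.578 -1.451
vertex 3.737 -3.654 -1.7
vertex 4.779 -4.099 -0.478
endloop
endfacet
facet normal 0.767 0.039 -0.640
outer loop
vertex 4.779 -4.099 -0.478
vertex 3.737 -3.654 -1.7
vertex 4.524 -3.175 -0.727
endloop
endfacet
facet normal 0.588 0.358 0.726
outer loop
vertex 4.779 -4.099 -0.478
vertex 4.524 -3.175 -0.727
vertex 3.994 -3.67 -0.054
endloop
endfacet

endsolid


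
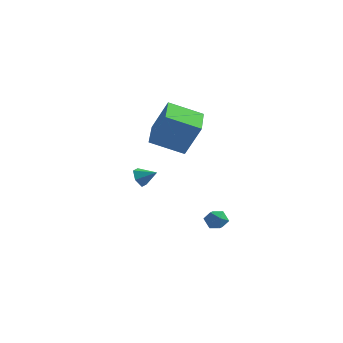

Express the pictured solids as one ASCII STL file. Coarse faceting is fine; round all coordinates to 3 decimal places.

solid 
facet normal -0.812 -0.414 0.411
outer loop
vertex 0.468 -1.215 4.887
vertex -0.33 0.724 5.262
vertex -0.471 -1.239 3.009
endloop
endfacet
facet normal 0.374 -0.910 -0.176
outer loop
vertex 1.17 -0.404 2.178
vertex 0.468 -1.215 4.887
vertex -0.471 -1.239 3.009
endloop
endfacet
facet normal -0.812 -0.414 0.411
outer loop
vertex -0.471 -1.239 3.009
vertex -0.33 0.724 5.262
vertex -1.269 0.7 3.384
endloop
endfacet
facet normal -0.447 -0.011 -0.894
outer loop
vertex -1.269 0.7 3.384
vertex 1.17 -0.404 2.178
vertex -0.471 -1.239 3.009
endloop
endfacet
facet normal 0.447 0.011 0.894
outer loop
vertex 0.468 -1.215 4.887
vertex 1.311 1.559 4.431
vertex -0.33 0.724 5.262
endloop
endfacet
facet normal 0.374 -0.910 -0.176
outer loop
vertex 2.109 -0.38 4.056
vertex 0.468 -1.215 4.887
vertex 1.17 -0.404 2.178
endloop
endfacet
facet normal 0.447 0.011 0.894
outer loop
vertex 2.109 -0.38 4.056
vertex 1.311 1.559 4.431
vertex 0.468 -1.215 4.887
endloop
endfacet
facet normal -0.374 0.910 0.176
outer loop
vertex -0.33 0.724 5.262
vertex 1.311 1.559 4.431
vertex -1.269 0.7 3.384
endloop
endfacet
facet normal -0.447 -0.011 -0.894
outer loop
vertex 0.372 1.535 2.553
vertex 1.17 -0.404 2.178
vertex -1.269 0.7 3.384
endloop
endfacet
facet normal -0.374 0.910 0.176
outer loop
vertex -1.269 0.7 3.384
vertex 1.311 1.559 4.431
vertex 0.372 1.535 2.553
endloop
endfacet
facet normal 0.812 0.414 -0.411
outer loop
vertex 0.372 1.535 2.553
vertex 2.109 -0.38 4.056
vertex 1.17 -0.404 2.178
endloop
endfacet
facet normal 0.812 0.414 -0.411
outer loop
vertex 1.311 1.559 4.431
vertex 2.109 -0.38 4.056
vertex 0.372 1.535 2.553
endloop
endfacet
facet normal -0.888 -0.143 -0.438
outer loop
vertex -1.698 0.906 -0.877
vertex -1.926 0.585 -0.31
vertex -2.004 1.268 -0.375
endloop
endfacet
facet normal 0.548 0.800 -0.243
outer loop
vertex -1.698 0.906 -0.877
vertex -2.004 1.268 -0.375
vertex -0.994 0.735 0.15
endloop
endfacet
facet normal -0.888 -0.143 -0.438
outer loop
vertex -2.004 1.268 -0.375
vertex -1.926 0.585 -0.31
vertex -2.232 0.947 0.192
endloop
endfacet
facet normal 0.160 0.830 0.534
outer loop
vertex -2.004 1.268 -0.375
vertex -2.232 0.947 0.192
vertex -0.994 0.735 0.15
endloop
endfacet
facet normal -0.888 -0.143 -0.438
outer loop
vertex -2.232 0.947 0.192
vertex -1.926 0.585 -0.31
vertex -2.154 0.264 0.257
endloop
endfacet
facet normal 0.051 0.100 0.994
outer loop
vertex -2.232 0.947 0.192
vertex -2.154 0.264 0.257
vertex -0.994 0.735 0.15
endloop
endfacet
facet normal -0.888 -0.142 -0.437
outer loop
vertex -2.154 0.264 0.257
vertex -1.926 0.585 -0.31
vertex -1.849 -0.097 -0.245
endloop
endfacet
facet normal 0.330 -0.660 0.675
outer loop
vertex -2.154 0.264 0.257
vertex -1.849 -0.097 -0.245
vertex -0.994 0.735 0.15
endloop
endfacet
facet normal -0.888 -0.142 -0.437
outer loop
vertex -1.849 -0.097 -0.245
vertex -1.926 0.585 -0.31
vertex -1.621 0.223 -0.812
endloop
endfacet
facet normal 0.717 -0.689 -0.101
outer loop
vertex -1.849 -0.097 -0.245
vertex -1.621 0.223 -0.812
vertex -0.994 0.735 0.15
endloop
endfacet
facet normal -0.888 -0.142 -0.437
outer loop
vertex -1.621 0.223 -0.812
vertex -1.926 0.585 -0.31
vertex -1.698 0.906 -0.877
endloop
endfacet
facet normal 0.827 0.040 -0.560
outer loop
vertex -1.621 0.223 -0.812
vertex -1.698 0.906 -0.877
vertex -0.994 0.735 0.15
endloop
endfacet
facet normal -0.025 0.840 -0.542
outer loop
vertex 2.506 1.367 -3.418
vertex 1.855 1.514 -3.16
vertex 2.437 1.751 -2.819
endloop
endfacet
facet normal 0.644 0.676 -0.359
outer loop
vertex 2.506 1.367 -3.418
vertex 2.437 1.751 -2.819
vertex 2.941 1.246 -2.865
endloop
endfacet
facet normal 0.788 0.025 -0.615
outer loop
vertex 2.506 1.367 -3.418
vertex 2.941 1.246 -2.865
vertex 2.671 0.697 -3.234
endloop
endfacet
facet normal 0.207 -0.211 -0.955
outer loop
vertex 2.506 1.367 -3.418
vertex 2.671 0.697 -3.234
vertex 2.0 0.862 -3.416
endloop
endfacet
facet normal -0.295 0.292 -0.910
outer loop
vertex 2.506 1.367 -3.418
vertex 2.0 0.862 -3.416
vertex 1.855 1.514 -3.16
endloop
endfacet
facet normal 0.678 0.645 0.353
outer loop
vertex 2.941 1.246 -2.865
vertex 2.437 1.751 -2.819
vertex 2.56 1.318 -2.264
endloop
endfacet
facet normal -0.406 0.912 0.059
outer loop
vertex 2.437 1.751 -2.819
vertex 1.855 1.514 -3.16
vertex 1.889 1.483 -2.446
endloop
endfacet
facet normal -0.843 0.023 -0.537
outer loop
vertex 1.855 1.514 -3.16
vertex 2.0 0.862 -3.416
vertex 1.619 0.934 -2.815
endloop
endfacet
facet normal -0.029 -0.791 -0.611
outer loop
vertex 2.0 0.862 -3.416
vertex 2.671 0.697 -3.234
vertex 2.123 0.429 -2.861
endloop
endfacet
facet normal 0.911 -0.407 -0.061
outer loop
vertex 2.671 0.697 -3.234
vertex 2.941 1.246 -2.865
vertex 2.705 0.666 -2.52
endloop
endfacet
facet normal -0.207 0.211 0.955
outer loop
vertex 2.054 0.813 -2.262
vertex 2.56 1.318 -2.264
vertex 1.889 1.483 -2.446
endloop
endfacet
facet normal -0.788 -0.025 0.615
outer loop
vertex 2.054 0.813 -2.262
vertex 1.889 1.483 -2.446
vertex 1.619 0.934 -2.815
endloop
endfacet
facet normal -0.644 -0.676 0.359
outer loop
vertex 2.054 0.813 -2.262
vertex 1.619 0.934 -2.815
vertex 2.123 0.429 -2.861
endloop
endfacet
facet normal 0.025 -0.840 0.542
outer loop
vertex 2.054 0.813 -2.262
vertex 2.123 0.429 -2.861
vertex 2.705 0.666 -2.52
endloop
endfacet
facet normal 0.295 -0.292 0.910
outer loop
vertex 2.054 0.813 -2.262
vertex 2.705 0.666 -2.52
vertex 2.56 1.318 -2.264
endloop
endfacet
facet normal 0.029 0.791 0.611
outer loop
vertex 1.889 1.483 -2.446
vertex 2.56 1.318 -2.264
vertex 2.437 1.751 -2.819
endloop
endfacet
facet normal -0.911 0.407 0.061
outer loop
vertex 1.619 0.934 -2.815
vertex 1.889 1.483 -2.446
vertex 1.855 1.514 -3.16
endloop
endfacet
facet normal -0.678 -0.645 -0.353
outer loop
vertex 2.123 0.429 -2.861
vertex 1.619 0.934 -2.815
vertex 2.0 0.862 -3.416
endloop
endfacet
facet normal 0.406 -0.912 -0.059
outer loop
vertex 2.705 0.666 -2.52
vertex 2.123 0.429 -2.861
vertex 2.671 0.697 -3.234
endloop
endfacet
facet normal 0.843 -0.023 0.537
outer loop
vertex 2.56 1.318 -2.264
vertex 2.705 0.666 -2.52
vertex 2.941 1.246 -2.865
endloop
endfacet

endsolid


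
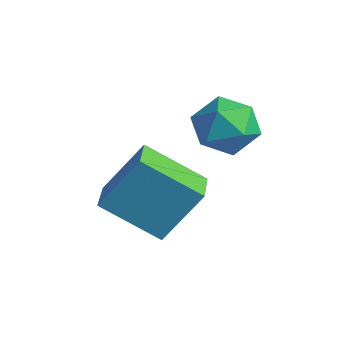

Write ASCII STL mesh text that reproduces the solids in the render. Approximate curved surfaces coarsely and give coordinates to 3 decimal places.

solid 
facet normal -0.809 0.532 0.250
outer loop
vertex 2.447 -1.818 3.403
vertex 2.732 -1.755 4.192
vertex 2.939 -1.172 3.622
endloop
endfacet
facet normal -0.639 0.634 -0.436
outer loop
vertex 2.447 -1.818 3.403
vertex 2.939 -1.172 3.622
vertex 3.057 -1.56 2.885
endloop
endfacet
facet normal -0.647 0.001 -0.762
outer loop
vertex 2.447 -1.818 3.403
vertex 3.057 -1.56 2.885
vertex 2.922 -2.382 2.999
endloop
endfacet
facet normal -0.824 -0.494 -0.279
outer loop
vertex 2.447 -1.818 3.403
vertex 2.922 -2.382 2.999
vertex 2.721 -2.503 3.807
endloop
endfacet
facet normal -0.923 -0.165 0.347
outer loop
vertex 2.447 -1.818 3.403
vertex 2.721 -2.503 3.807
vertex 2.732 -1.755 4.192
endloop
endfacet
facet normal 0.028 0.886 -0.462
outer loop
vertex 3.057 -1.56 2.885
vertex 2.939 -1.172 3.622
vertex 3.719 -1.337 3.353
endloop
endfacet
facet normal -0.247 0.721 0.648
outer loop
vertex 2.939 -1.172 3.622
vertex 2.732 -1.755 4.192
vertex 3.518 -1.458 4.161
endloop
endfacet
facet normal -0.431 -0.408 0.805
outer loop
vertex 2.732 -1.755 4.192
vertex 2.721 -2.503 3.807
vertex 3.383 -2.28 4.275
endloop
endfacet
facet normal -0.271 -0.940 -0.208
outer loop
vertex 2.721 -2.503 3.807
vertex 2.922 -2.382 2.999
vertex 3.501 -2.668 3.538
endloop
endfacet
facet normal 0.014 -0.140 -0.990
outer loop
vertex 2.922 -2.382 2.999
vertex 3.057 -1.56 2.885
vertex 3.708 -2.085 2.968
endloop
endfacet
facet normal 0.824 0.494 0.279
outer loop
vertex 3.993 -2.022 3.757
vertex 3.719 -1.337 3.353
vertex 3.518 -1.458 4.161
endloop
endfacet
facet normal 0.647 -0.001 0.762
outer loop
vertex 3.993 -2.022 3.757
vertex 3.518 -1.458 4.161
vertex 3.383 -2.28 4.275
endloop
endfacet
facet normal 0.639 -0.634 0.436
outer loop
vertex 3.993 -2.022 3.757
vertex 3.383 -2.28 4.275
vertex 3.501 -2.668 3.538
endloop
endfacet
facet normal 0.809 -0.532 -0.250
outer loop
vertex 3.993 -2.022 3.757
vertex 3.501 -2.668 3.538
vertex 3.708 -2.085 2.968
endloop
endfacet
facet normal 0.923 0.165 -0.347
outer loop
vertex 3.993 -2.022 3.757
vertex 3.708 -2.085 2.968
vertex 3.719 -1.337 3.353
endloop
endfacet
facet normal 0.271 0.940 0.208
outer loop
vertex 3.518 -1.458 4.161
vertex 3.719 -1.337 3.353
vertex 2.939 -1.172 3.622
endloop
endfacet
facet normal -0.014 0.140 0.990
outer loop
vertex 3.383 -2.28 4.275
vertex 3.518 -1.458 4.161
vertex 2.732 -1.755 4.192
endloop
endfacet
facet normal -0.028 -0.886 0.462
outer loop
vertex 3.501 -2.668 3.538
vertex 3.383 -2.28 4.275
vertex 2.721 -2.503 3.807
endloop
endfacet
facet normal 0.247 -0.721 -0.648
outer loop
vertex 3.708 -2.085 2.968
vertex 3.501 -2.668 3.538
vertex 2.922 -2.382 2.999
endloop
endfacet
facet normal 0.431 0.408 -0.805
outer loop
vertex 3.719 -1.337 3.353
vertex 3.708 -2.085 2.968
vertex 3.057 -1.56 2.885
endloop
endfacet
facet normal -0.618 -0.564 0.548
outer loop
vertex 2.86 -3.94 3.07
vertex 2.089 -3.284 2.875
vertex 2.472 -4.782 1.766
endloop
endfacet
facet normal 0.747 -0.637 0.189
outer loop
vertex 3.511 -3.836 0.845
vertex 2.86 -3.94 3.07
vertex 2.472 -4.782 1.766
endloop
endfacet
facet normal -0.618 -0.564 0.548
outer loop
vertex 2.472 -4.782 1.766
vertex 2.089 -3.284 2.875
vertex 1.702 -4.127 1.571
endloop
endfacet
facet normal -0.242 -0.527 -0.815
outer loop
vertex 1.702 -4.127 1.571
vertex 3.511 -3.836 0.845
vertex 2.472 -4.782 1.766
endloop
endfacet
facet normal 0.242 0.527 0.815
outer loop
vertex 2.86 -3.94 3.07
vertex 3.128 -2.338 1.954
vertex 2.089 -3.284 2.875
endloop
endfacet
facet normal 0.748 -0.636 0.189
outer loop
vertex 3.898 -2.993 2.149
vertex 2.86 -3.94 3.07
vertex 3.511 -3.836 0.845
endloop
endfacet
facet normal 0.242 0.527 0.815
outer loop
vertex 3.898 -2.993 2.149
vertex 3.128 -2.338 1.954
vertex 2.86 -3.94 3.07
endloop
endfacet
facet normal -0.748 0.637 -0.190
outer loop
vertex 2.089 -3.284 2.875
vertex 3.128 -2.338 1.954
vertex 1.702 -4.127 1.571
endloop
endfacet
facet normal -0.242 -0.527 -0.815
outer loop
vertex 2.74 -3.18 0.65
vertex 3.511 -3.836 0.845
vertex 1.702 -4.127 1.571
endloop
endfacet
facet normal -0.748 0.636 -0.188
outer loop
vertex 1.702 -4.127 1.571
vertex 3.128 -2.338 1.954
vertex 2.74 -3.18 0.65
endloop
endfacet
facet normal 0.618 0.564 -0.548
outer loop
vertex 2.74 -3.18 0.65
vertex 3.898 -2.993 2.149
vertex 3.511 -3.836 0.845
endloop
endfacet
facet normal 0.618 0.564 -0.548
outer loop
vertex 3.128 -2.338 1.954
vertex 3.898 -2.993 2.149
vertex 2.74 -3.18 0.65
endloop
endfacet

endsolid


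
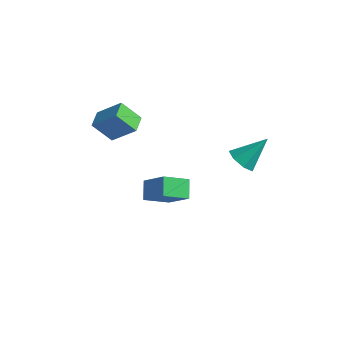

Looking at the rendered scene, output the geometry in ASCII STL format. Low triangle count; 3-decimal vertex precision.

solid 
facet normal -0.446 0.681 0.581
outer loop
vertex -2.902 1.442 -3.806
vertex -1.355 1.255 -2.399
vertex -1.983 2.758 -4.642
endloop
endfacet
facet normal -0.737 0.089 -0.670
outer loop
vertex -1.385 1.845 -5.421
vertex -2.902 1.442 -3.806
vertex -1.983 2.758 -4.642
endloop
endfacet
facet normal -0.446 0.681 0.581
outer loop
vertex -1.983 2.758 -4.642
vertex -1.355 1.255 -2.399
vertex -0.435 2.571 -3.235
endloop
endfacet
facet normal 0.508 0.727 -0.462
outer loop
vertex -0.435 2.571 -3.235
vertex -1.385 1.845 -5.421
vertex -1.983 2.758 -4.642
endloop
endfacet
facet normal -0.508 -0.727 0.462
outer loop
vertex -2.902 1.442 -3.806
vertex -0.757 0.342 -3.178
vertex -1.355 1.255 -2.399
endloop
endfacet
facet normal -0.737 0.090 -0.670
outer loop
vertex -2.305 0.529 -4.585
vertex -2.902 1.442 -3.806
vertex -1.385 1.845 -5.421
endloop
endfacet
facet normal -0.508 -0.727 0.462
outer loop
vertex -2.305 0.529 -4.585
vertex -0.757 0.342 -3.178
vertex -2.902 1.442 -3.806
endloop
endfacet
facet normal 0.737 -0.089 0.670
outer loop
vertex -1.355 1.255 -2.399
vertex -0.757 0.342 -3.178
vertex -0.435 2.571 -3.235
endloop
endfacet
facet normal 0.508 0.727 -0.462
outer loop
vertex 0.162 1.658 -4.014
vertex -1.385 1.845 -5.421
vertex -0.435 2.571 -3.235
endloop
endfacet
facet normal 0.737 -0.089 0.670
outer loop
vertex -0.435 2.571 -3.235
vertex -0.757 0.342 -3.178
vertex 0.162 1.658 -4.014
endloop
endfacet
facet normal 0.446 -0.681 -0.581
outer loop
vertex 0.162 1.658 -4.014
vertex -2.305 0.529 -4.585
vertex -1.385 1.845 -5.421
endloop
endfacet
facet normal 0.446 -0.681 -0.581
outer loop
vertex -0.757 0.342 -3.178
vertex -2.305 0.529 -4.585
vertex 0.162 1.658 -4.014
endloop
endfacet
facet normal -0.417 -0.600 -0.683
outer loop
vertex 4.121 1.161 1.516
vertex 3.523 1.868 1.26
vertex 4.393 1.663 0.909
endloop
endfacet
facet normal 0.943 -0.264 0.204
outer loop
vertex 4.121 1.161 1.516
vertex 4.393 1.663 0.909
vertex 4.417 3.152 2.72
endloop
endfacet
facet normal -0.417 -0.601 -0.682
outer loop
vertex 4.393 1.663 0.909
vertex 3.523 1.868 1.26
vertex 4.01 2.318 0.566
endloop
endfacet
facet normal 0.883 0.357 -0.305
outer loop
vertex 4.393 1.663 0.909
vertex 4.01 2.318 0.566
vertex 4.417 3.152 2.72
endloop
endfacet
facet normal -0.418 -0.600 -0.682
outer loop
vertex 4.01 2.318 0.566
vertex 3.523 1.868 1.26
vertex 3.261 2.635 0.746
endloop
endfacet
facet normal 0.277 0.877 -0.392
outer loop
vertex 4.01 2.318 0.566
vertex 3.261 2.635 0.746
vertex 4.417 3.152 2.72
endloop
endfacet
facet normal -0.417 -0.600 -0.683
outer loop
vertex 3.261 2.635 0.746
vertex 3.523 1.868 1.26
vertex 2.709 2.374 1.313
endloop
endfacet
facet normal -0.420 0.907 0.008
outer loop
vertex 3.261 2.635 0.746
vertex 2.709 2.374 1.313
vertex 4.417 3.152 2.72
endloop
endfacet
facet normal -0.418 -0.600 -0.682
outer loop
vertex 2.709 2.374 1.313
vertex 3.523 1.868 1.26
vertex 2.771 1.732 1.84
endloop
endfacet
facet normal -0.683 0.423 0.595
outer loop
vertex 2.709 2.374 1.313
vertex 2.771 1.732 1.84
vertex 4.417 3.152 2.72
endloop
endfacet
facet normal -0.418 -0.600 -0.682
outer loop
vertex 2.771 1.732 1.84
vertex 3.523 1.868 1.26
vertex 3.399 1.192 1.93
endloop
endfacet
facet normal -0.314 -0.210 0.926
outer loop
vertex 2.771 1.732 1.84
vertex 3.399 1.192 1.93
vertex 4.417 3.152 2.72
endloop
endfacet
facet normal -0.417 -0.600 -0.683
outer loop
vertex 3.399 1.192 1.93
vertex 3.523 1.868 1.26
vertex 4.121 1.161 1.516
endloop
endfacet
facet normal 0.409 -0.516 0.753
outer loop
vertex 3.399 1.192 1.93
vertex 4.121 1.161 1.516
vertex 4.417 3.152 2.72
endloop
endfacet
facet normal -0.720 -0.197 -0.665
outer loop
vertex -4.524 -1.3 2.731
vertex -4.941 -0.193 2.855
vertex -3.512 -0.779 1.481
endloop
endfacet
facet normal 0.351 -0.931 -0.104
outer loop
vertex -2.079 -0.387 2.805
vertex -4.524 -1.3 2.731
vertex -3.512 -0.779 1.481
endloop
endfacet
facet normal -0.720 -0.197 -0.665
outer loop
vertex -3.512 -0.779 1.481
vertex -4.941 -0.193 2.855
vertex -3.929 0.328 1.605
endloop
endfacet
facet normal 0.599 0.308 -0.739
outer loop
vertex -3.929 0.328 1.605
vertex -2.079 -0.387 2.805
vertex -3.512 -0.779 1.481
endloop
endfacet
facet normal -0.599 -0.308 0.739
outer loop
vertex -4.524 -1.3 2.731
vertex -3.508 0.199 4.179
vertex -4.941 -0.193 2.855
endloop
endfacet
facet normal 0.351 -0.931 -0.104
outer loop
vertex -3.091 -0.908 4.055
vertex -4.524 -1.3 2.731
vertex -2.079 -0.387 2.805
endloop
endfacet
facet normal -0.599 -0.308 0.739
outer loop
vertex -3.091 -0.908 4.055
vertex -3.508 0.199 4.179
vertex -4.524 -1.3 2.731
endloop
endfacet
facet normal -0.351 0.931 0.104
outer loop
vertex -4.941 -0.193 2.855
vertex -3.508 0.199 4.179
vertex -3.929 0.328 1.605
endloop
endfacet
facet normal 0.599 0.308 -0.739
outer loop
vertex -2.496 0.72 2.929
vertex -2.079 -0.387 2.805
vertex -3.929 0.328 1.605
endloop
endfacet
facet normal -0.351 0.931 0.104
outer loop
vertex -3.929 0.328 1.605
vertex -3.508 0.199 4.179
vertex -2.496 0.72 2.929
endloop
endfacet
facet normal 0.720 0.197 0.665
outer loop
vertex -2.496 0.72 2.929
vertex -3.091 -0.908 4.055
vertex -2.079 -0.387 2.805
endloop
endfacet
facet normal 0.720 0.197 0.665
outer loop
vertex -3.508 0.199 4.179
vertex -3.091 -0.908 4.055
vertex -2.496 0.72 2.929
endloop
endfacet

endsolid


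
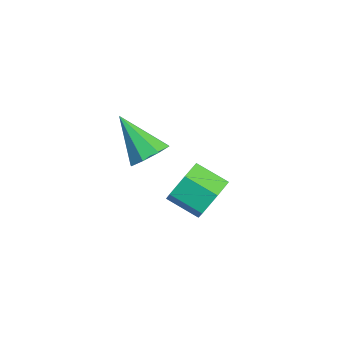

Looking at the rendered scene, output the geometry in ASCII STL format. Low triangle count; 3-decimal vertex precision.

solid 
facet normal 0.496 0.749 -0.440
outer loop
vertex -0.66 1.369 0.076
vertex -1.282 1.344 -0.668
vertex -1.463 1.913 0.096
endloop
endfacet
facet normal 0.262 0.354 0.898
outer loop
vertex -0.66 1.369 0.076
vertex -1.463 1.913 0.096
vertex -1.356 0.321 0.692
endloop
endfacet
facet normal 0.263 0.354 0.898
outer loop
vertex -1.356 0.321 0.692
vertex -1.463 1.913 0.096
vertex -2.158 0.866 0.712
endloop
endfacet
facet normal -0.497 -0.748 0.441
outer loop
vertex -1.356 0.321 0.692
vertex -2.158 0.866 0.712
vertex -1.978 0.296 -0.052
endloop
endfacet
facet normal 0.496 0.749 -0.440
outer loop
vertex -1.463 1.913 0.096
vertex -1.282 1.344 -0.668
vertex -2.085 1.888 -0.648
endloop
endfacet
facet normal -0.585 0.663 0.467
outer loop
vertex -1.463 1.913 0.096
vertex -2.085 1.888 -0.648
vertex -2.158 0.866 0.712
endloop
endfacet
facet normal -0.585 0.663 0.467
outer loop
vertex -2.158 0.866 0.712
vertex -2.085 1.888 -0.648
vertex -2.78 0.841 -0.032
endloop
endfacet
facet normal -0.497 -0.748 0.441
outer loop
vertex -2.158 0.866 0.712
vertex -2.78 0.841 -0.032
vertex -1.978 0.296 -0.052
endloop
endfacet
facet normal 0.496 0.749 -0.440
outer loop
vertex -2.085 1.888 -0.648
vertex -1.282 1.344 -0.668
vertex -1.904 1.319 -1.412
endloop
endfacet
facet normal -0.848 0.309 -0.431
outer loop
vertex -2.085 1.888 -0.648
vertex -1.904 1.319 -1.412
vertex -2.78 0.841 -0.032
endloop
endfacet
facet normal -0.848 0.310 -0.431
outer loop
vertex -2.78 0.841 -0.032
vertex -1.904 1.319 -1.412
vertex -2.6 0.271 -0.796
endloop
endfacet
facet normal -0.497 -0.748 0.441
outer loop
vertex -2.78 0.841 -0.032
vertex -2.6 0.271 -0.796
vertex -1.978 0.296 -0.052
endloop
endfacet
facet normal 0.497 0.748 -0.441
outer loop
vertex -1.904 1.319 -1.412
vertex -1.282 1.344 -0.668
vertex -1.102 0.774 -1.432
endloop
endfacet
facet normal -0.263 -0.353 -0.898
outer loop
vertex -1.904 1.319 -1.412
vertex -1.102 0.774 -1.432
vertex -2.6 0.271 -0.796
endloop
endfacet
facet normal -0.262 -0.354 -0.898
outer loop
vertex -2.6 0.271 -0.796
vertex -1.102 0.774 -1.432
vertex -1.797 -0.273 -0.816
endloop
endfacet
facet normal -0.496 -0.749 0.440
outer loop
vertex -2.6 0.271 -0.796
vertex -1.797 -0.273 -0.816
vertex -1.978 0.296 -0.052
endloop
endfacet
facet normal 0.497 0.748 -0.441
outer loop
vertex -1.102 0.774 -1.432
vertex -1.282 1.344 -0.668
vertex -0.48 0.799 -0.688
endloop
endfacet
facet normal 0.585 -0.663 -0.467
outer loop
vertex -1.102 0.774 -1.432
vertex -0.48 0.799 -0.688
vertex -1.797 -0.273 -0.816
endloop
endfacet
facet normal 0.585 -0.663 -0.467
outer loop
vertex -1.797 -0.273 -0.816
vertex -0.48 0.799 -0.688
vertex -1.175 -0.248 -0.072
endloop
endfacet
facet normal -0.496 -0.749 0.440
outer loop
vertex -1.797 -0.273 -0.816
vertex -1.175 -0.248 -0.072
vertex -1.978 0.296 -0.052
endloop
endfacet
facet normal 0.497 0.748 -0.441
outer loop
vertex -0.48 0.799 -0.688
vertex -1.282 1.344 -0.668
vertex -0.66 1.369 0.076
endloop
endfacet
facet normal 0.848 -0.309 0.431
outer loop
vertex -0.48 0.799 -0.688
vertex -0.66 1.369 0.076
vertex -1.175 -0.248 -0.072
endloop
endfacet
facet normal 0.848 -0.309 0.431
outer loop
vertex -1.175 -0.248 -0.072
vertex -0.66 1.369 0.076
vertex -1.356 0.321 0.692
endloop
endfacet
facet normal -0.496 -0.749 0.440
outer loop
vertex -1.175 -0.248 -0.072
vertex -1.356 0.321 0.692
vertex -1.978 0.296 -0.052
endloop
endfacet
facet normal 0.537 0.458 -0.709
outer loop
vertex 0.496 -0.86 3.563
vertex -0.056 -1.084 3.0
vertex 0.04 -0.435 3.492
endloop
endfacet
facet normal 0.204 0.371 0.906
outer loop
vertex 0.496 -0.86 3.563
vertex 0.04 -0.435 3.492
vertex -1.104 -1.976 4.38
endloop
endfacet
facet normal 0.538 0.457 -0.708
outer loop
vertex 0.04 -0.435 3.492
vertex -0.056 -1.084 3.0
vertex -0.472 -0.39 3.132
endloop
endfacet
facet normal -0.392 0.660 0.640
outer loop
vertex 0.04 -0.435 3.492
vertex -0.472 -0.39 3.132
vertex -1.104 -1.976 4.38
endloop
endfacet
facet normal 0.538 0.457 -0.708
outer loop
vertex -0.472 -0.39 3.132
vertex -0.056 -1.084 3.0
vertex -0.74 -0.751 2.695
endloop
endfacet
facet normal -0.872 0.466 0.150
outer loop
vertex -0.472 -0.39 3.132
vertex -0.74 -0.751 2.695
vertex -1.104 -1.976 4.38
endloop
endfacet
facet normal 0.538 0.457 -0.708
outer loop
vertex -0.74 -0.751 2.695
vertex -0.056 -1.084 3.0
vertex -0.608 -1.307 2.436
endloop
endfacet
facet normal -0.956 -0.098 -0.277
outer loop
vertex -0.74 -0.751 2.695
vertex -0.608 -1.307 2.436
vertex -1.104 -1.976 4.38
endloop
endfacet
facet normal 0.538 0.458 -0.708
outer loop
vertex -0.608 -1.307 2.436
vertex -0.056 -1.084 3.0
vertex -0.152 -1.733 2.507
endloop
endfacet
facet normal -0.594 -0.702 -0.393
outer loop
vertex -0.608 -1.307 2.436
vertex -0.152 -1.733 2.507
vertex -1.104 -1.976 4.38
endloop
endfacet
facet normal 0.537 0.458 -0.708
outer loop
vertex -0.152 -1.733 2.507
vertex -0.056 -1.084 3.0
vertex 0.361 -1.778 2.867
endloop
endfacet
facet normal 0.002 -0.992 -0.127
outer loop
vertex -0.152 -1.733 2.507
vertex 0.361 -1.778 2.867
vertex -1.104 -1.976 4.38
endloop
endfacet
facet normal 0.537 0.459 -0.708
outer loop
vertex 0.361 -1.778 2.867
vertex -0.056 -1.084 3.0
vertex 0.629 -1.416 3.305
endloop
endfacet
facet normal 0.483 -0.797 0.363
outer loop
vertex 0.361 -1.778 2.867
vertex 0.629 -1.416 3.305
vertex -1.104 -1.976 4.38
endloop
endfacet
facet normal 0.537 0.457 -0.709
outer loop
vertex 0.629 -1.416 3.305
vertex -0.056 -1.084 3.0
vertex 0.496 -0.86 3.563
endloop
endfacet
facet normal 0.566 -0.232 0.791
outer loop
vertex 0.629 -1.416 3.305
vertex 0.496 -0.86 3.563
vertex -1.104 -1.976 4.38
endloop
endfacet

endsolid
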